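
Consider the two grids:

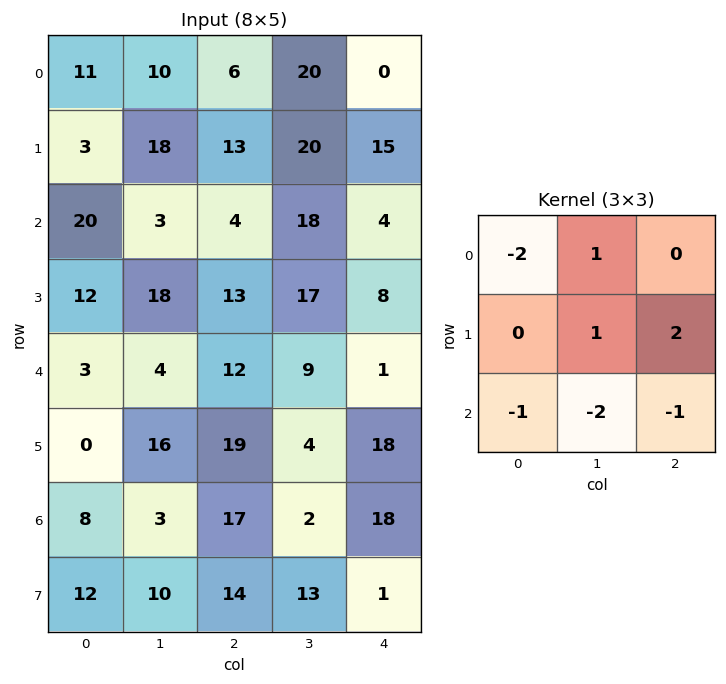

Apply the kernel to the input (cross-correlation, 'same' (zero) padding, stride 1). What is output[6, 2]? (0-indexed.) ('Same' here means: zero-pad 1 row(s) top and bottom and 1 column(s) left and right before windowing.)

-43

The receptive field on the zero-padded input at this output position is [16 19 4 / 3 17 2 / 10 14 13]. Elementwise product with the kernel and sum: 16·-2 + 19·1 + 17·1 + 2·2 + 10·-1 + 14·-2 + 13·-1.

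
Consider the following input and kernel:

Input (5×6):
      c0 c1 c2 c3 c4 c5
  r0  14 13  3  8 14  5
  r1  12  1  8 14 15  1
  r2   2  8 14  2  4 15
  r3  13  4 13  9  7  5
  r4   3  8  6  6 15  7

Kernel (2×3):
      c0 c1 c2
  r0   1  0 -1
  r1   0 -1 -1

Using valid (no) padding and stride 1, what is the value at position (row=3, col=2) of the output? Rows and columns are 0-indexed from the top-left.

-15

The receptive field on the input at this output position is [13 9 7 / 6 6 15]. Elementwise product with the kernel and sum: 13·1 + 7·-1 + 6·-1 + 15·-1.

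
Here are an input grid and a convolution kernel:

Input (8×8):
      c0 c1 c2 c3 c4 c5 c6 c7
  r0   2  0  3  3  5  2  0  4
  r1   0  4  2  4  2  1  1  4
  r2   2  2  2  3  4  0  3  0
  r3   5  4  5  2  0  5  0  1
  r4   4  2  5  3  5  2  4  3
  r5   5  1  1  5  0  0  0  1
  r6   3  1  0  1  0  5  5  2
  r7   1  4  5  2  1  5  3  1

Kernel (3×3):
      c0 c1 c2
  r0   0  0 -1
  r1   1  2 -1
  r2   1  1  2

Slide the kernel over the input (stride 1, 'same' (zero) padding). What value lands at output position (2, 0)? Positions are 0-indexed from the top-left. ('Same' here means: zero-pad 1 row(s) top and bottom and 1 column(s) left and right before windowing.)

11

The receptive field on the zero-padded input at this output position is [0 0 4 / 0 2 2 / 0 5 4]. Elementwise product with the kernel and sum: 4·-1 + 0·1 + 2·2 + 2·-1 + 0·1 + 5·1 + 4·2.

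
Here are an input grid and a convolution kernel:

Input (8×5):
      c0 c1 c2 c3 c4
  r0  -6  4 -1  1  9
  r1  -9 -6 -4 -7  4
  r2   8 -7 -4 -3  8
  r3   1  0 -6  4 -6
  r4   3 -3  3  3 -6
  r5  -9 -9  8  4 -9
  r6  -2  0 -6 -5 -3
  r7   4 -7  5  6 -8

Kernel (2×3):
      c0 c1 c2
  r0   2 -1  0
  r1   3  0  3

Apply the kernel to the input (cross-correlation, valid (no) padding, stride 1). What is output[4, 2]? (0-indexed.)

0

The receptive field on the input at this output position is [3 3 -6 / 8 4 -9]. Elementwise product with the kernel and sum: 3·2 + 3·-1 + 8·3 + -9·3.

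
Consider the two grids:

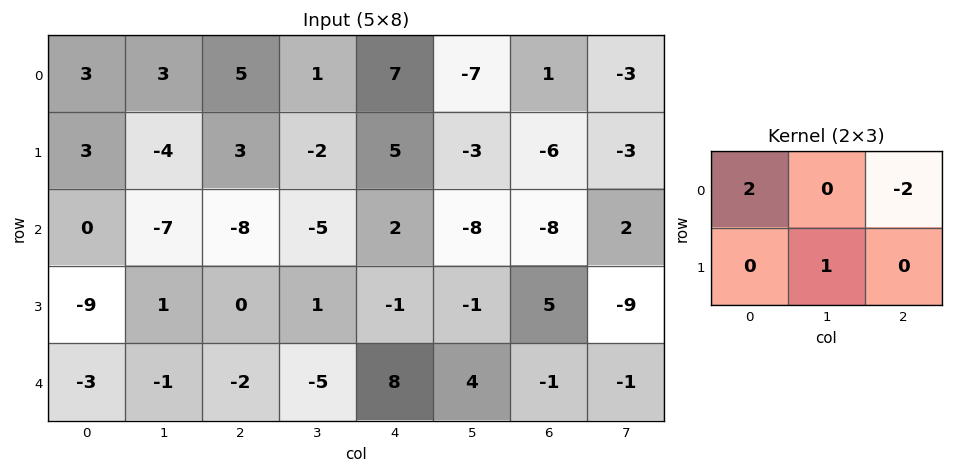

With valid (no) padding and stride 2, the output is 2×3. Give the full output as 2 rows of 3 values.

-8 -6 9
17 -19 19

Output[0,0]: The receptive field on the input at this output position is [3 3 5 / 3 -4 3]. Elementwise product with the kernel and sum: 3·2 + 5·-2 + -4·1.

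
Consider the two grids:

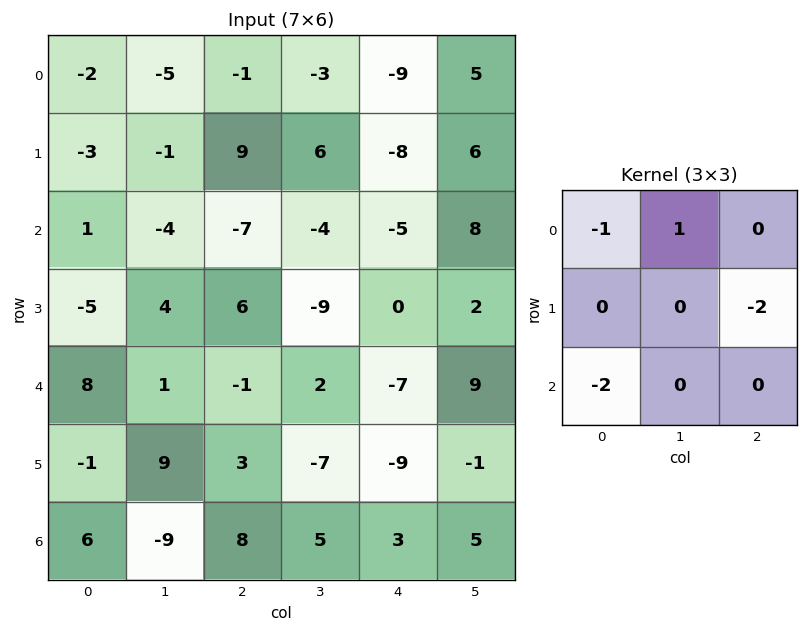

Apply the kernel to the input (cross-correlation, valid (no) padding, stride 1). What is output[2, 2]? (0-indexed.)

The receptive field on the input at this output position is [-7 -4 -5 / 6 -9 0 / -1 2 -7]. Elementwise product with the kernel and sum: -7·-1 + -4·1 + 0·-2 + -1·-2.

5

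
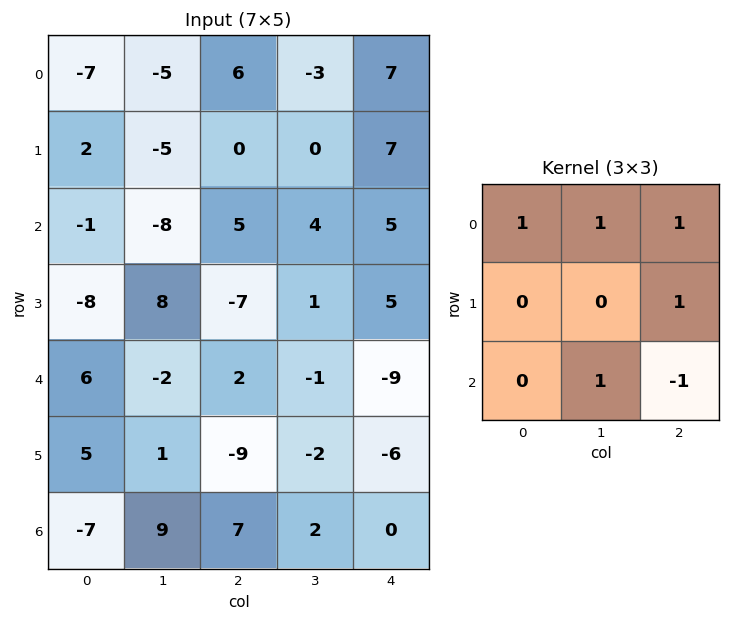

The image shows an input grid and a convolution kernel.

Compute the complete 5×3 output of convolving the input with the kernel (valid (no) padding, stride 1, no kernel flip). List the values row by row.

Output[0,0]: The receptive field on the input at this output position is [-7 -5 6 / 2 -5 0 / -1 -8 5]. Elementwise product with the kernel and sum: -7·1 + -5·1 + 6·1 + 0·1 + -8·1 + 5·-1.

-19 -1 16
17 -9 8
-15 5 27
5 -6 -6
-1 2 -12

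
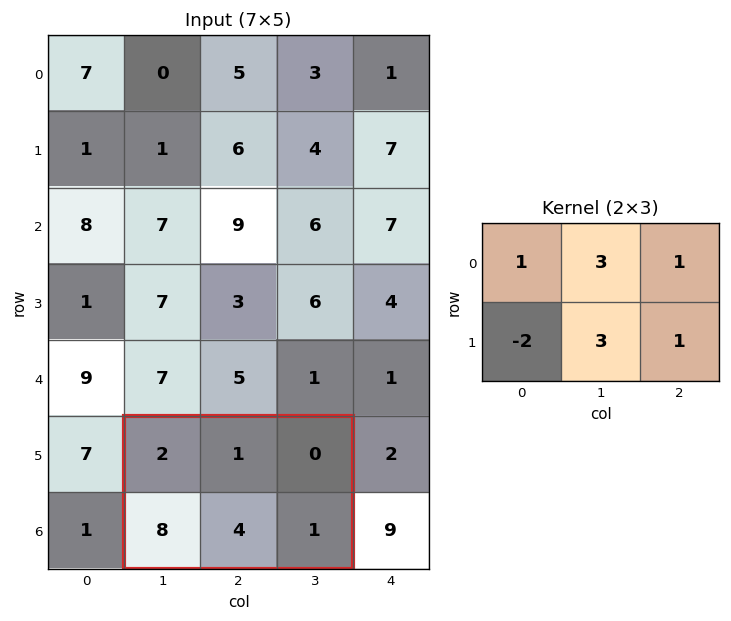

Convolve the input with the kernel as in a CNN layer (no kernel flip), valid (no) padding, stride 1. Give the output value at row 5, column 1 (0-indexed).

The receptive field on the input at this output position is [2 1 0 / 8 4 1]. Elementwise product with the kernel and sum: 2·1 + 1·3 + 0·1 + 8·-2 + 4·3 + 1·1.

2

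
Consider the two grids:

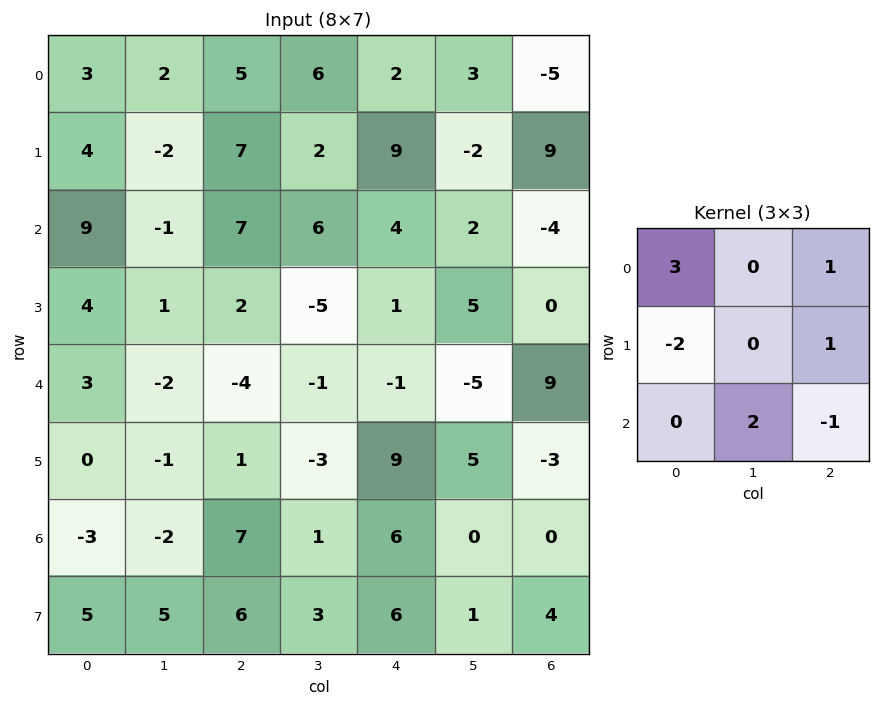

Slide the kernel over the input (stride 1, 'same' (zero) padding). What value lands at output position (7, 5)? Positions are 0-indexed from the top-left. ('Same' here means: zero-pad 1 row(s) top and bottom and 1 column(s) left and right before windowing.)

The receptive field on the zero-padded input at this output position is [6 0 0 / 6 1 4 / 0 0 0]. Elementwise product with the kernel and sum: 6·3 + 0·1 + 6·-2 + 4·1 + 0·2 + 0·-1.

10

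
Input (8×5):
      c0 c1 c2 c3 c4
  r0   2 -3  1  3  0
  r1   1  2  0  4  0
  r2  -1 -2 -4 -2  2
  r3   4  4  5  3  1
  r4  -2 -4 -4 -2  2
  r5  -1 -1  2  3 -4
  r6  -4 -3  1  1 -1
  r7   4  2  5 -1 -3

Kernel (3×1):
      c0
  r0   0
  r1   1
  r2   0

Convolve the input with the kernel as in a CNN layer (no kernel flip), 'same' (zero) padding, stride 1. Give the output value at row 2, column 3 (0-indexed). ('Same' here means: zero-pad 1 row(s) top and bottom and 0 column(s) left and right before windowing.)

The receptive field on the zero-padded input at this output position is [4 / -2 / 3]. Elementwise product with the kernel and sum: -2·1.

-2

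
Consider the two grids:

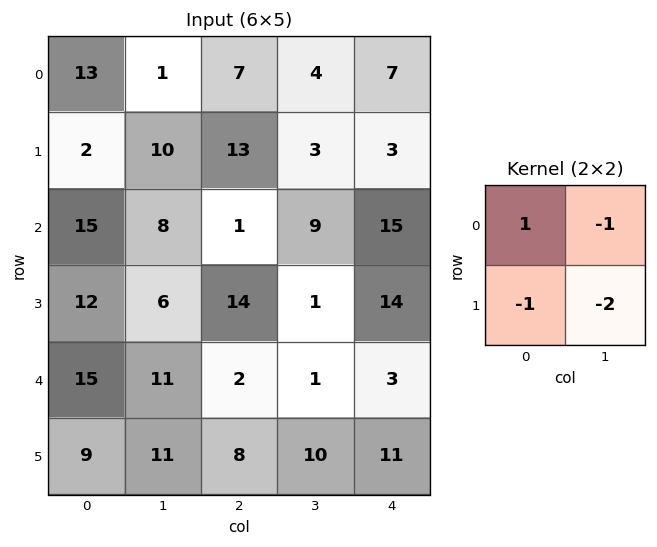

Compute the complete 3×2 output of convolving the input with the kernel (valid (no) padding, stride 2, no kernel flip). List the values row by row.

-10 -16
-17 -24
-27 -27

Output[0,0]: The receptive field on the input at this output position is [13 1 / 2 10]. Elementwise product with the kernel and sum: 13·1 + 1·-1 + 2·-1 + 10·-2.
Output[0,1]: The receptive field on the input at this output position is [7 4 / 13 3]. Elementwise product with the kernel and sum: 7·1 + 4·-1 + 13·-1 + 3·-2.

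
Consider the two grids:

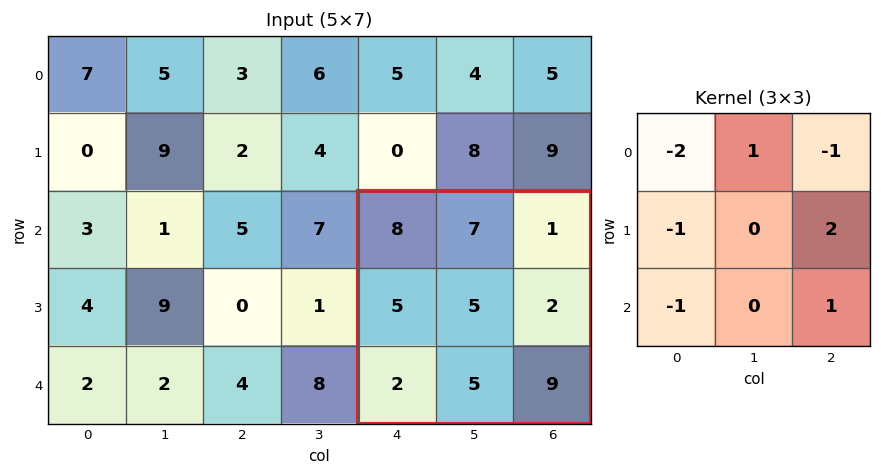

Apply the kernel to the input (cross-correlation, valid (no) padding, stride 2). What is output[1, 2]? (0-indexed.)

The receptive field on the input at this output position is [8 7 1 / 5 5 2 / 2 5 9]. Elementwise product with the kernel and sum: 8·-2 + 7·1 + 1·-1 + 5·-1 + 2·2 + 2·-1 + 9·1.

-4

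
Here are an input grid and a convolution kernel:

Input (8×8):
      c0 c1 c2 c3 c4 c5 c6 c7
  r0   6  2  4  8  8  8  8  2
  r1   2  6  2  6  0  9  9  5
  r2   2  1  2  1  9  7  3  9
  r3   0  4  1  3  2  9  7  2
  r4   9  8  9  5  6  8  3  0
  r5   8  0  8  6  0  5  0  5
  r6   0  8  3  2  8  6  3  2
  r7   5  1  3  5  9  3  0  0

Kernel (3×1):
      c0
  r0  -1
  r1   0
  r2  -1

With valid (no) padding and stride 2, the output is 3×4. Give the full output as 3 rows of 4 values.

Output[0,0]: The receptive field on the input at this output position is [6 / 2 / 2]. Elementwise product with the kernel and sum: 6·-1 + 2·-1.
Output[0,1]: The receptive field on the input at this output position is [4 / 2 / 2]. Elementwise product with the kernel and sum: 4·-1 + 2·-1.

-8 -6 -17 -11
-11 -11 -15 -6
-9 -12 -14 -6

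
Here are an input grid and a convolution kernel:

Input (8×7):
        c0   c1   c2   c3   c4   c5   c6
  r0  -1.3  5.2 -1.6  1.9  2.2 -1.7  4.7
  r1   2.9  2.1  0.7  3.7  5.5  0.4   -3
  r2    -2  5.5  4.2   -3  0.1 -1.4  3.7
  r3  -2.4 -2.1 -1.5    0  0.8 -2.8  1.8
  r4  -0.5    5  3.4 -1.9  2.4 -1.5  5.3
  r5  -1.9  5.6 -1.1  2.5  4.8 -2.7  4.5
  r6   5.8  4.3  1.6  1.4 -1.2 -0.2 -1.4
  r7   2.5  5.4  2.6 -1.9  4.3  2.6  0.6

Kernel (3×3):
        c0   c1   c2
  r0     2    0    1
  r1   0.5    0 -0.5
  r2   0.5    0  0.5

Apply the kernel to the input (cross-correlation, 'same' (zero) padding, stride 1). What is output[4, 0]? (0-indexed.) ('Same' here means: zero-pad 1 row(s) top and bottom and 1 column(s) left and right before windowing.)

-1.8

The receptive field on the zero-padded input at this output position is [0 -2.4 -2.1 / 0 -0.5 5 / 0 -1.9 5.6]. Elementwise product with the kernel and sum: 0·2 + -2.1·1 + 0·0.5 + 5·-0.5 + 0·0.5 + 5.6·0.5.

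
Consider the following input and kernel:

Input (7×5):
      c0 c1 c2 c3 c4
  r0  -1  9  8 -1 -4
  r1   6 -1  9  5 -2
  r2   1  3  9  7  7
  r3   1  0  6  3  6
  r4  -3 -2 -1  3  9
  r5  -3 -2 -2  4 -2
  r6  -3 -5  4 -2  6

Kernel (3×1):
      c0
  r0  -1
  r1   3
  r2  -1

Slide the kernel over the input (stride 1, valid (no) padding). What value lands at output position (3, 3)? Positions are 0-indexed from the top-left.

2

The receptive field on the input at this output position is [3 / 3 / 4]. Elementwise product with the kernel and sum: 3·-1 + 3·3 + 4·-1.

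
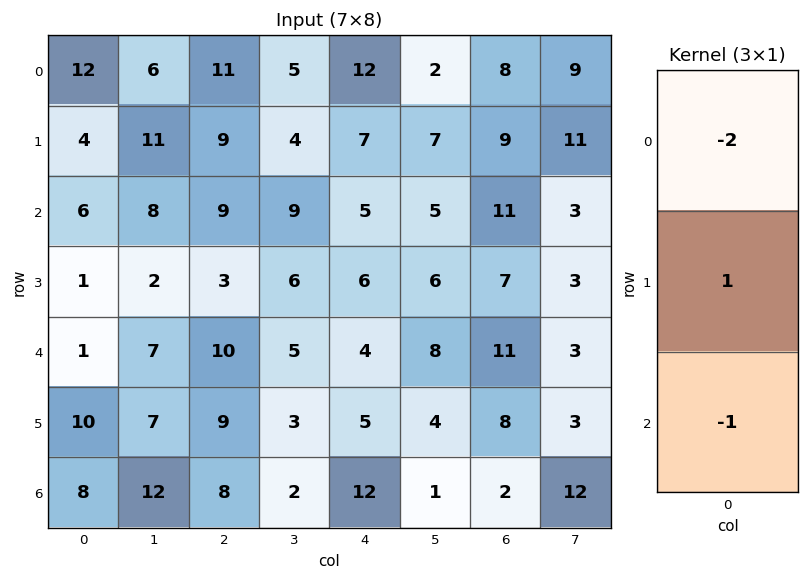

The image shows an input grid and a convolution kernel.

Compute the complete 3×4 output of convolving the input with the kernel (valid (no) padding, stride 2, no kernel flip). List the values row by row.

Output[0,0]: The receptive field on the input at this output position is [12 / 4 / 6]. Elementwise product with the kernel and sum: 12·-2 + 4·1 + 6·-1.

-26 -22 -22 -18
-12 -25 -8 -26
0 -19 -15 -16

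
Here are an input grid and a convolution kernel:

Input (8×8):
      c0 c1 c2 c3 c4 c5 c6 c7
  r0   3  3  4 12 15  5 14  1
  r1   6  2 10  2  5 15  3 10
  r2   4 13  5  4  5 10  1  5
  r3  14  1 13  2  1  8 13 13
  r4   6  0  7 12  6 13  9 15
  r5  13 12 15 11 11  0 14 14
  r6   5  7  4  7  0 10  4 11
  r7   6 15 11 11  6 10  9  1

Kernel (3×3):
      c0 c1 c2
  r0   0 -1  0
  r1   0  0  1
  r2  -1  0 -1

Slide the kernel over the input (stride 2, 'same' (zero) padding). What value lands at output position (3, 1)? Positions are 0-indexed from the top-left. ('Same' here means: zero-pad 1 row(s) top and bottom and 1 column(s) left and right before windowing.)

The receptive field on the zero-padded input at this output position is [12 15 11 / 7 4 7 / 15 11 11]. Elementwise product with the kernel and sum: 15·-1 + 7·1 + 15·-1 + 11·-1.

-34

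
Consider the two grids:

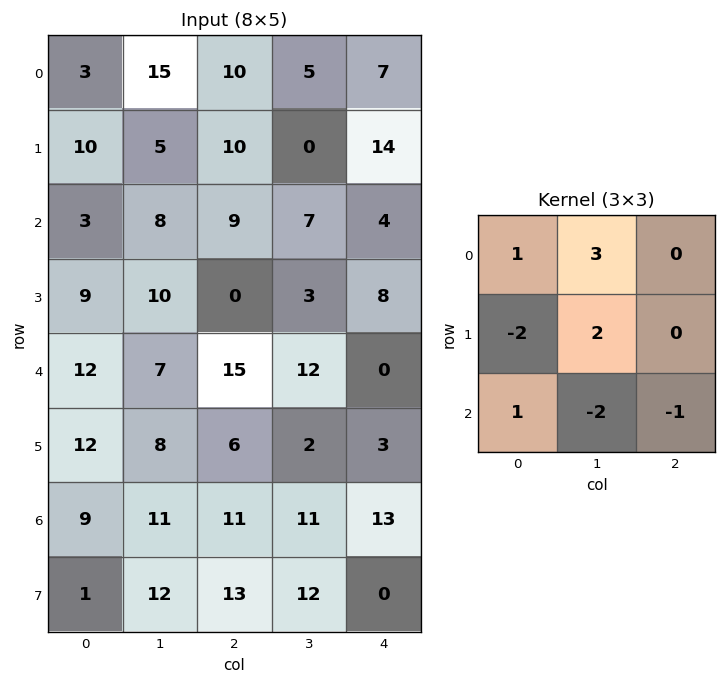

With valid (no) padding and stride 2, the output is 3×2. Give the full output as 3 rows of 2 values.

16 -4
12 27
1 19

Output[0,0]: The receptive field on the input at this output position is [3 15 10 / 10 5 10 / 3 8 9]. Elementwise product with the kernel and sum: 3·1 + 15·3 + 10·-2 + 5·2 + 3·1 + 8·-2 + 9·-1.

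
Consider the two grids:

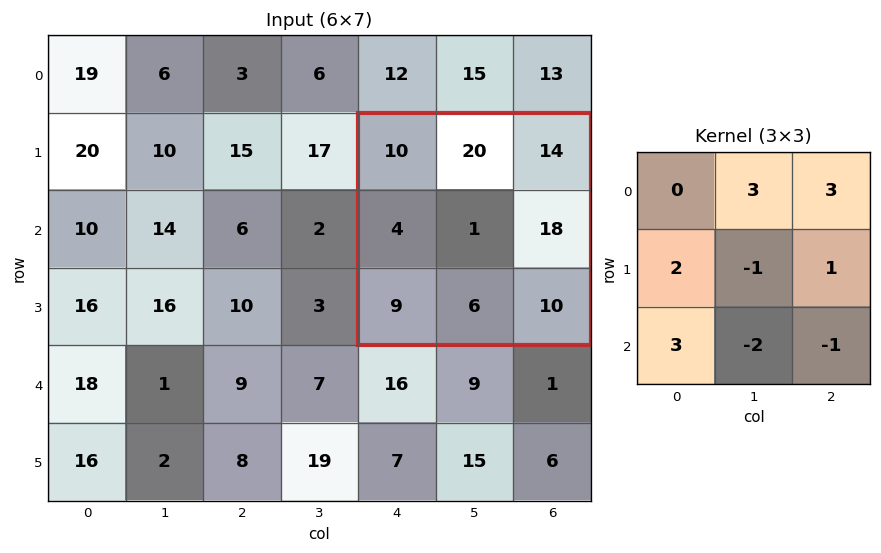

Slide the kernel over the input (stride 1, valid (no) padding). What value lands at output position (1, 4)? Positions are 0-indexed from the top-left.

132

The receptive field on the input at this output position is [10 20 14 / 4 1 18 / 9 6 10]. Elementwise product with the kernel and sum: 20·3 + 14·3 + 4·2 + 1·-1 + 18·1 + 9·3 + 6·-2 + 10·-1.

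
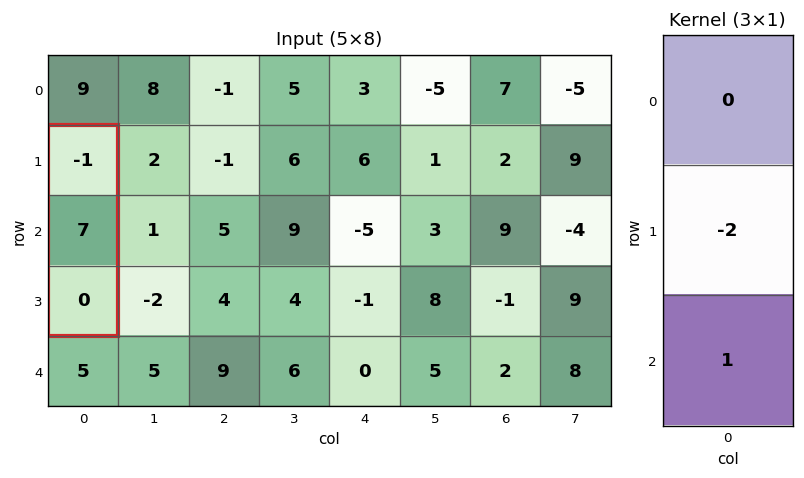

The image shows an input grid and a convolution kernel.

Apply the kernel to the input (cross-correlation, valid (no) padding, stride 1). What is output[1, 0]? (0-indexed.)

-14

The receptive field on the input at this output position is [-1 / 7 / 0]. Elementwise product with the kernel and sum: 7·-2 + 0·1.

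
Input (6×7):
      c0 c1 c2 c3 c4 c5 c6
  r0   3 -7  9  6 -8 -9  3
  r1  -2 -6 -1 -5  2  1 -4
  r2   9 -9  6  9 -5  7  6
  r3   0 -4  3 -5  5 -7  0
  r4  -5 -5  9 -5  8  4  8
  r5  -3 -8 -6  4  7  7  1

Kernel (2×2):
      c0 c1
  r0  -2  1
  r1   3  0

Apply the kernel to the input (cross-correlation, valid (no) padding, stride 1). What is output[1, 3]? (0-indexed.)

39

The receptive field on the input at this output position is [-5 2 / 9 -5]. Elementwise product with the kernel and sum: -5·-2 + 2·1 + 9·3.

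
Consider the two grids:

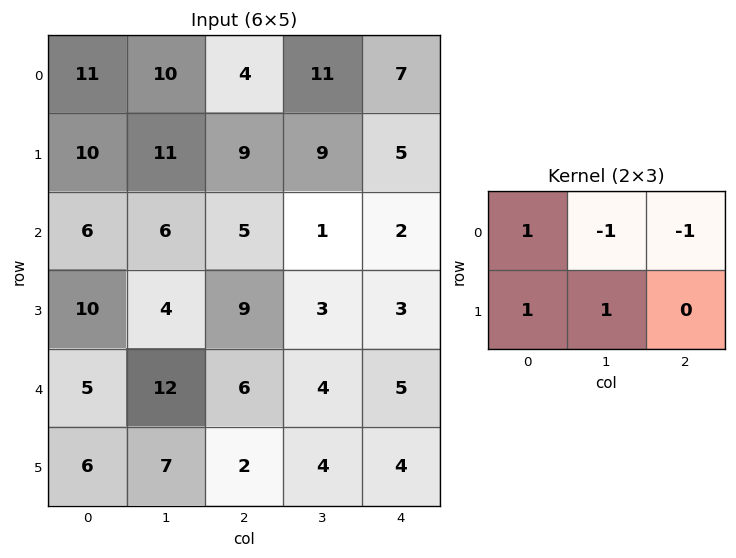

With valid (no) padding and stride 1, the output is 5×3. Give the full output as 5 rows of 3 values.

Output[0,0]: The receptive field on the input at this output position is [11 10 4 / 10 11 9]. Elementwise product with the kernel and sum: 11·1 + 10·-1 + 4·-1 + 10·1 + 11·1.
Output[0,1]: The receptive field on the input at this output position is [10 4 11 / 11 9 9]. Elementwise product with the kernel and sum: 10·1 + 4·-1 + 11·-1 + 11·1 + 9·1.

18 15 4
2 4 1
9 13 14
14 10 13
0 11 3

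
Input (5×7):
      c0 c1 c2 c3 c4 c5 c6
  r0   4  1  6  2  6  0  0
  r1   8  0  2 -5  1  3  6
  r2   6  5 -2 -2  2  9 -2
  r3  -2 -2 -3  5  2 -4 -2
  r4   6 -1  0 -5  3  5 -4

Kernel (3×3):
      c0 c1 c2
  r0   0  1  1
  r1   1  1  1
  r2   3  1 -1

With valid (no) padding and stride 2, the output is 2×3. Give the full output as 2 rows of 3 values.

42 -4 27
13 -4 21

Output[0,0]: The receptive field on the input at this output position is [4 1 6 / 8 0 2 / 6 5 -2]. Elementwise product with the kernel and sum: 1·1 + 6·1 + 8·1 + 0·1 + 2·1 + 6·3 + 5·1 + -2·-1.
Output[0,1]: The receptive field on the input at this output position is [6 2 6 / 2 -5 1 / -2 -2 2]. Elementwise product with the kernel and sum: 2·1 + 6·1 + 2·1 + -5·1 + 1·1 + -2·3 + -2·1 + 2·-1.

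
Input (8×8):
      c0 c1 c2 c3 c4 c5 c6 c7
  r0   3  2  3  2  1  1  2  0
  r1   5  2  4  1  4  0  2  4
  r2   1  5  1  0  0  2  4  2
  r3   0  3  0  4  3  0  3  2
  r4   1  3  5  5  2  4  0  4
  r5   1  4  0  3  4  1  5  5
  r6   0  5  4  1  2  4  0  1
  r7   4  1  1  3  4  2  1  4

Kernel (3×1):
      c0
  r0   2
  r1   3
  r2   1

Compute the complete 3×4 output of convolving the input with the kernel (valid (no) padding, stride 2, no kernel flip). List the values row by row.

22 19 14 14
3 7 11 17
5 14 18 15

Output[0,0]: The receptive field on the input at this output position is [3 / 5 / 1]. Elementwise product with the kernel and sum: 3·2 + 5·3 + 1·1.
Output[0,1]: The receptive field on the input at this output position is [3 / 4 / 1]. Elementwise product with the kernel and sum: 3·2 + 4·3 + 1·1.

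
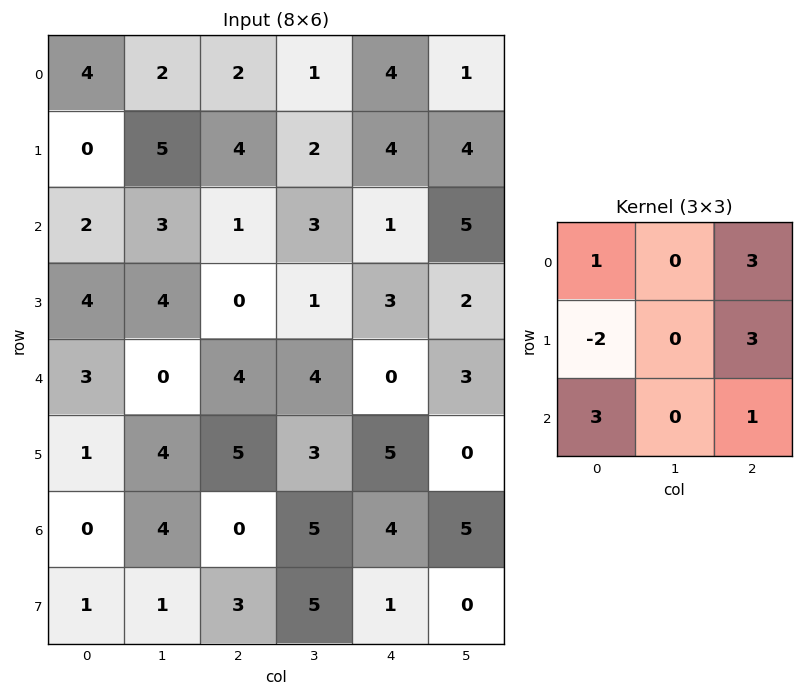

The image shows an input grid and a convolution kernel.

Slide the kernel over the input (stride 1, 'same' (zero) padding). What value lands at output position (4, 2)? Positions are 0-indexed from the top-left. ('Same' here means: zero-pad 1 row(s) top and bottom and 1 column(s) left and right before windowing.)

The receptive field on the zero-padded input at this output position is [4 0 1 / 0 4 4 / 4 5 3]. Elementwise product with the kernel and sum: 4·1 + 1·3 + 0·-2 + 4·3 + 4·3 + 3·1.

34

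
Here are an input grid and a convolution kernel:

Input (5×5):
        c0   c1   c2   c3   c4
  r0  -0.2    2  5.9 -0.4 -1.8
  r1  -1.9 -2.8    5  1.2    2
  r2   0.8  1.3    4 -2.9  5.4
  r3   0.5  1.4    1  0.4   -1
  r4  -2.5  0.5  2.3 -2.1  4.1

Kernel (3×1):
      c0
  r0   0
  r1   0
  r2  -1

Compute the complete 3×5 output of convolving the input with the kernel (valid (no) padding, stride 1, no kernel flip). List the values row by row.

-0.8 -1.3 -4 2.9 -5.4
-0.5 -1.4 -1 -0.4 1
2.5 -0.5 -2.3 2.1 -4.1

Output[0,0]: The receptive field on the input at this output position is [-0.2 / -1.9 / 0.8]. Elementwise product with the kernel and sum: 0.8·-1.
Output[0,1]: The receptive field on the input at this output position is [2 / -2.8 / 1.3]. Elementwise product with the kernel and sum: 1.3·-1.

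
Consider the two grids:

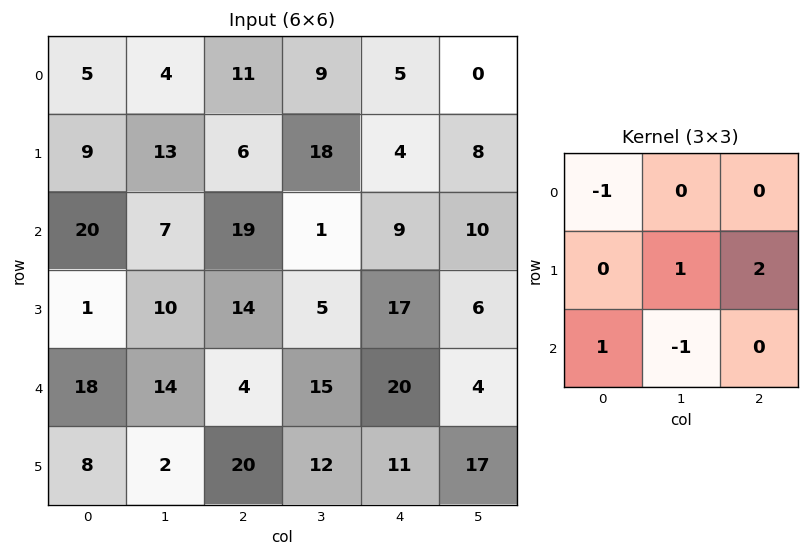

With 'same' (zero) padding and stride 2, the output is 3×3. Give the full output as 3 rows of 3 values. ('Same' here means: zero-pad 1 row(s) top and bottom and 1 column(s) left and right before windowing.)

4 36 19
33 4 -1
38 6 24

Output[0,0]: The receptive field on the zero-padded input at this output position is [0 0 0 / 0 5 4 / 0 9 13]. Elementwise product with the kernel and sum: 0·-1 + 5·1 + 4·2 + 0·1 + 9·-1.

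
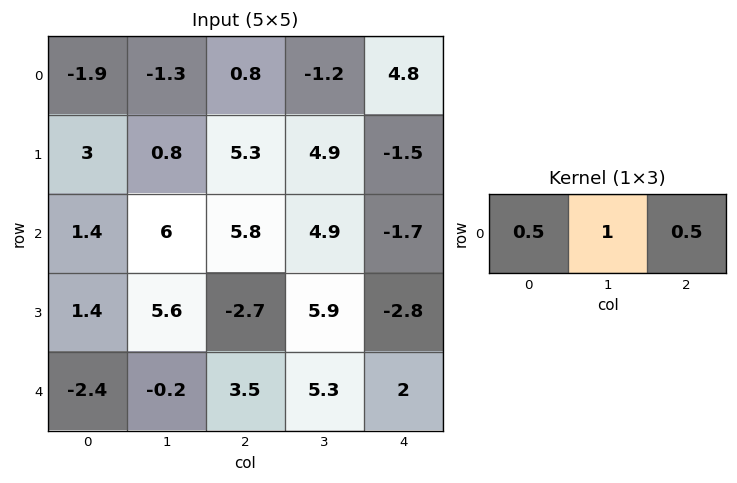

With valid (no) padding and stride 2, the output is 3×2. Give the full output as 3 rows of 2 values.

Output[0,0]: The receptive field on the input at this output position is [-1.9 -1.3 0.8]. Elementwise product with the kernel and sum: -1.9·0.5 + -1.3·1 + 0.8·0.5.

-1.85 1.6
9.6 6.95
0.35 8.05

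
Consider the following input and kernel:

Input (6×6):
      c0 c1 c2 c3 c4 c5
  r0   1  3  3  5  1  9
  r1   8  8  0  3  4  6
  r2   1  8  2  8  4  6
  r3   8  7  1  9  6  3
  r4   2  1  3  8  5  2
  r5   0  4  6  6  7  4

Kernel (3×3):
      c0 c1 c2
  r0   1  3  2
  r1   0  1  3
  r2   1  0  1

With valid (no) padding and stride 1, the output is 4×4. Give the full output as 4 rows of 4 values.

Output[0,0]: The receptive field on the input at this output position is [1 3 3 / 8 8 0 / 1 8 2]. Elementwise product with the kernel and sum: 1·1 + 3·3 + 3·2 + 8·1 + 0·3 + 1·1 + 2·1.

27 47 41 62
55 56 44 61
44 67 69 57
47 65 76 54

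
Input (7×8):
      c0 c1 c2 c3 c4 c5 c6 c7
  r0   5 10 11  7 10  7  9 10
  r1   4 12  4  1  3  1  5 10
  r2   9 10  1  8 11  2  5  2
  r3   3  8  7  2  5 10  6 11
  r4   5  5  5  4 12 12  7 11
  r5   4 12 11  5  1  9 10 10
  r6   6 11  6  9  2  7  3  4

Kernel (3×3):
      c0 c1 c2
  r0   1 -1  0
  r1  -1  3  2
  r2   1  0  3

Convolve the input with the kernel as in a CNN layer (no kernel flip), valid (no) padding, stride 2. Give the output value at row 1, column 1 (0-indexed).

The receptive field on the input at this output position is [1 8 11 / 7 2 5 / 5 4 12]. Elementwise product with the kernel and sum: 1·1 + 8·-1 + 7·-1 + 2·3 + 5·2 + 5·1 + 12·3.

43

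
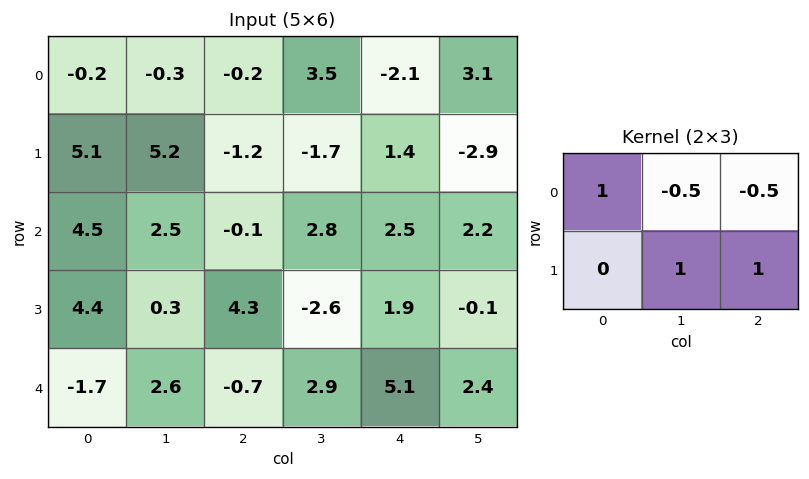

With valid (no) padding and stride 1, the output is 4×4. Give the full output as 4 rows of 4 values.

4.05 -4.85 -1.2 1.5
5.5 9.35 4.25 3.75
7.9 2.85 -3.45 2.25
4 1.65 12.65 4

Output[0,0]: The receptive field on the input at this output position is [-0.2 -0.3 -0.2 / 5.1 5.2 -1.2]. Elementwise product with the kernel and sum: -0.2·1 + -0.3·-0.5 + -0.2·-0.5 + 5.2·1 + -1.2·1.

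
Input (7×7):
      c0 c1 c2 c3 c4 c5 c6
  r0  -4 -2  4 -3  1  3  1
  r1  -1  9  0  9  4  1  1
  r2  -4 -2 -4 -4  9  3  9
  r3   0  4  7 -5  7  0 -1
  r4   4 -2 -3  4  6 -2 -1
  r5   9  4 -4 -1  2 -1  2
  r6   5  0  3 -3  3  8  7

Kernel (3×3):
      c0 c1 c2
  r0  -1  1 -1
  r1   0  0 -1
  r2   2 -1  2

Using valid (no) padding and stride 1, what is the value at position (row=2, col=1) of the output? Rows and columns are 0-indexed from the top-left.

14

The receptive field on the input at this output position is [-2 -4 -4 / 4 7 -5 / -2 -3 4]. Elementwise product with the kernel and sum: -2·-1 + -4·1 + -4·-1 + -5·-1 + -2·2 + -3·-1 + 4·2.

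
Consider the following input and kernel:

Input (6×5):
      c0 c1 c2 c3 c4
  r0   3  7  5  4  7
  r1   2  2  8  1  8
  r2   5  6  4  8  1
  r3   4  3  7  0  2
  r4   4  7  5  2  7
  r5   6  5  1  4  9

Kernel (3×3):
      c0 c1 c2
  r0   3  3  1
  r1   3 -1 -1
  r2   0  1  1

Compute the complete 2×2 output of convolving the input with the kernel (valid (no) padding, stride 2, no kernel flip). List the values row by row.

Output[0,0]: The receptive field on the input at this output position is [3 7 5 / 2 2 8 / 5 6 4]. Elementwise product with the kernel and sum: 3·3 + 7·3 + 5·1 + 2·3 + 2·-1 + 8·-1 + 6·1 + 4·1.
Output[0,1]: The receptive field on the input at this output position is [5 4 7 / 8 1 8 / 4 8 1]. Elementwise product with the kernel and sum: 5·3 + 4·3 + 7·1 + 8·3 + 1·-1 + 8·-1 + 8·1 + 1·1.

41 58
51 65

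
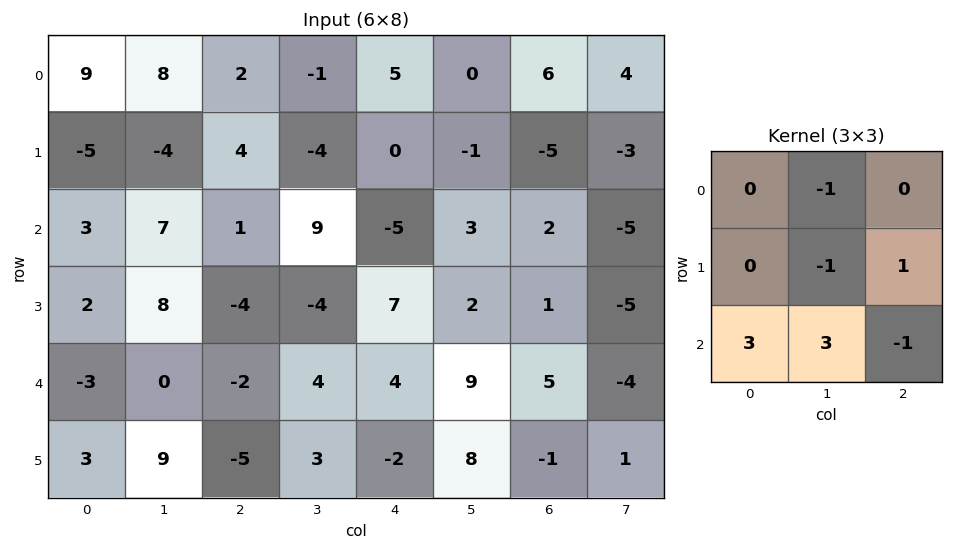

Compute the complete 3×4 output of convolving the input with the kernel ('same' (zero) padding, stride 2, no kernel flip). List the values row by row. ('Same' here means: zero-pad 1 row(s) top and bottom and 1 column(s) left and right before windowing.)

-12 1 -16 -17
7 20 15 12
1 19 -7 10

Output[0,0]: The receptive field on the zero-padded input at this output position is [0 0 0 / 0 9 8 / 0 -5 -4]. Elementwise product with the kernel and sum: 0·-1 + 9·-1 + 8·1 + 0·3 + -5·3 + -4·-1.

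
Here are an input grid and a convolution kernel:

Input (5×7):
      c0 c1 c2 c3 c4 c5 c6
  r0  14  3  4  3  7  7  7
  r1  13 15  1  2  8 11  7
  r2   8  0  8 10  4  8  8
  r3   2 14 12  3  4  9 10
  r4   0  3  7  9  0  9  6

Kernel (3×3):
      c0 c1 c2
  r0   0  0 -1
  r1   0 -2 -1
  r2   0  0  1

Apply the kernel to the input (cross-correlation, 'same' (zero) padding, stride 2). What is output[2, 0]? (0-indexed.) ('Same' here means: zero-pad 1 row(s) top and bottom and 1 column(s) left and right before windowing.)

The receptive field on the zero-padded input at this output position is [0 2 14 / 0 0 3 / 0 0 0]. Elementwise product with the kernel and sum: 14·-1 + 0·-2 + 3·-1 + 0·1.

-17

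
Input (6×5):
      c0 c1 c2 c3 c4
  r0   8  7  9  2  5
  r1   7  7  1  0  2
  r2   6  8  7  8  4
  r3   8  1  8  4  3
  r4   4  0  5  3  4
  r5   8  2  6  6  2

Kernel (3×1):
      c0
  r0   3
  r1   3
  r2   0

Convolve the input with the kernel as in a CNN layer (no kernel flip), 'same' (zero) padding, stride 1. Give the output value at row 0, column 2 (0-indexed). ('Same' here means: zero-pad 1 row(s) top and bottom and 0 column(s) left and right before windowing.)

27

The receptive field on the zero-padded input at this output position is [0 / 9 / 1]. Elementwise product with the kernel and sum: 0·3 + 9·3.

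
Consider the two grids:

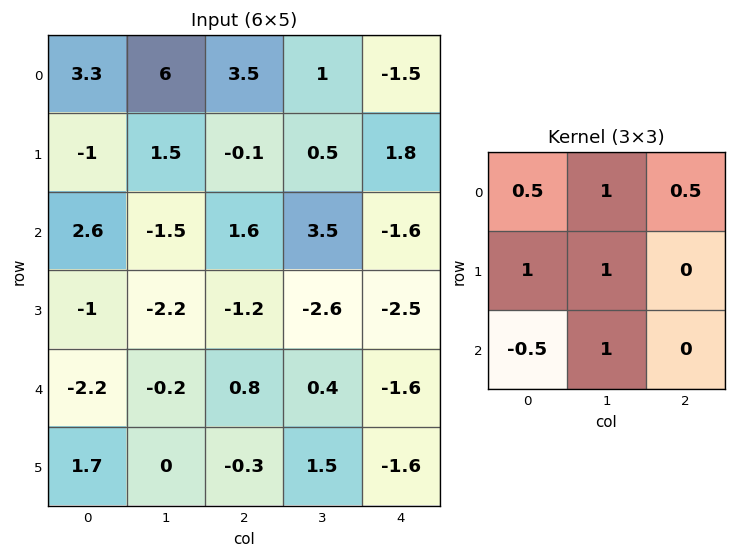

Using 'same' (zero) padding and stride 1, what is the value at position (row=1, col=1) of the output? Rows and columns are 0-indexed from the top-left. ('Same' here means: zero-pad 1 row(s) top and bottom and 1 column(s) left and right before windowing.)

7.1

The receptive field on the zero-padded input at this output position is [3.3 6 3.5 / -1 1.5 -0.1 / 2.6 -1.5 1.6]. Elementwise product with the kernel and sum: 3.3·0.5 + 6·1 + 3.5·0.5 + -1·1 + 1.5·1 + 2.6·-0.5 + -1.5·1.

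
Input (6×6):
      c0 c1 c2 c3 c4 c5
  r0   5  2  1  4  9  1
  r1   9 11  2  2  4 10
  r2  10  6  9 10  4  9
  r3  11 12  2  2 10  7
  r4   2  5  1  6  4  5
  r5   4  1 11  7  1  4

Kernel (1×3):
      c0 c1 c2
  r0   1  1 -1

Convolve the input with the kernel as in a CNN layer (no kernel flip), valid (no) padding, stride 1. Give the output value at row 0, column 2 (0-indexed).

The receptive field on the input at this output position is [1 4 9]. Elementwise product with the kernel and sum: 1·1 + 4·1 + 9·-1.

-4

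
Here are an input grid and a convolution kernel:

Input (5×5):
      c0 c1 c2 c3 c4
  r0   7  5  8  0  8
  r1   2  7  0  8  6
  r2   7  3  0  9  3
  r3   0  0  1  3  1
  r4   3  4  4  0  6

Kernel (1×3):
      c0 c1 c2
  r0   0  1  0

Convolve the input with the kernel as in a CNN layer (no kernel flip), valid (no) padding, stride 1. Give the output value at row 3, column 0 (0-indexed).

The receptive field on the input at this output position is [0 0 1]. Elementwise product with the kernel and sum: 0·1.

0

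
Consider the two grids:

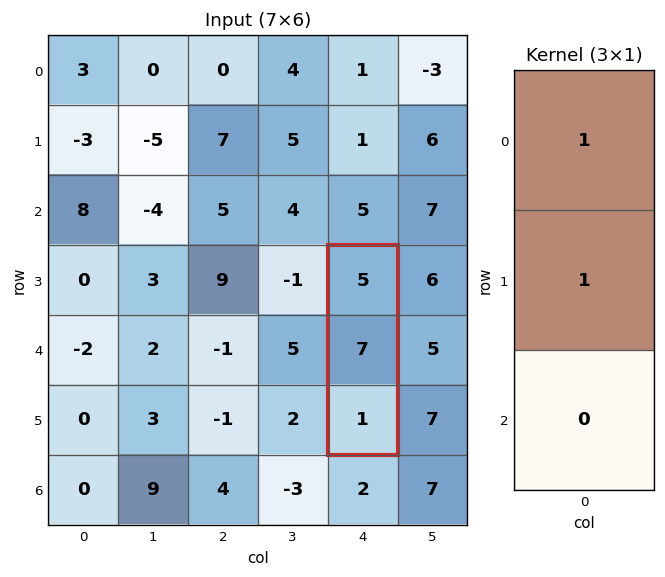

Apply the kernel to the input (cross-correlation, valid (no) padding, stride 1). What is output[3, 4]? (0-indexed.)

12

The receptive field on the input at this output position is [5 / 7 / 1]. Elementwise product with the kernel and sum: 5·1 + 7·1.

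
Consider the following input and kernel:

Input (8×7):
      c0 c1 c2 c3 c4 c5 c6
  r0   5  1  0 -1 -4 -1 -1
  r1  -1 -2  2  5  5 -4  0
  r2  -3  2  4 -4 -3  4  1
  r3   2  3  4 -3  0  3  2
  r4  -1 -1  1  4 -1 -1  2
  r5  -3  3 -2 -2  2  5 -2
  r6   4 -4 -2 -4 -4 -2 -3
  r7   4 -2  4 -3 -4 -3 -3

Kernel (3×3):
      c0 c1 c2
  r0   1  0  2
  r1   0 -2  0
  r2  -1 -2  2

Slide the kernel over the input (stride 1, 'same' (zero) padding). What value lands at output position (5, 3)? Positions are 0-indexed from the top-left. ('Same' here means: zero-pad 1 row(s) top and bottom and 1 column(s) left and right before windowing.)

5

The receptive field on the zero-padded input at this output position is [1 4 -1 / -2 -2 2 / -2 -4 -4]. Elementwise product with the kernel and sum: 1·1 + -1·2 + -2·-2 + -2·-1 + -4·-2 + -4·2.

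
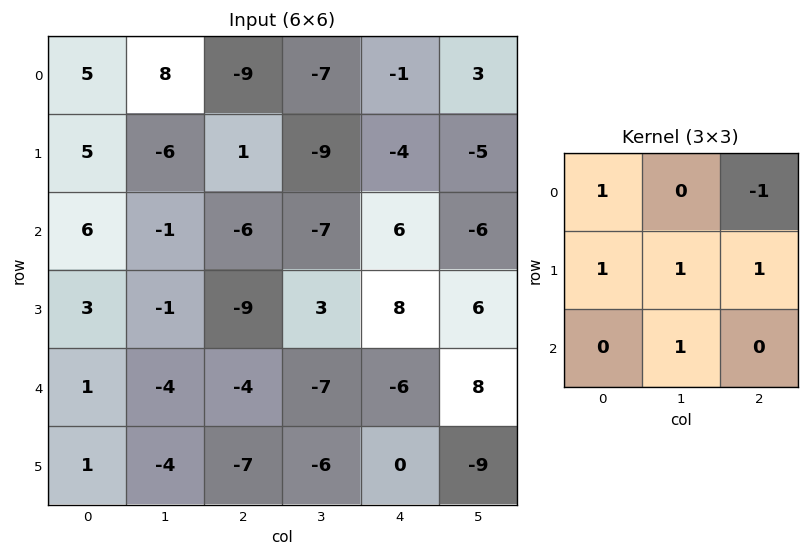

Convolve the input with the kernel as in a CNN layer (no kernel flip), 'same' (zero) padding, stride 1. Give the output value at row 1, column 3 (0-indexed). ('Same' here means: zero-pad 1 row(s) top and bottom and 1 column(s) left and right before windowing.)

-27

The receptive field on the zero-padded input at this output position is [-9 -7 -1 / 1 -9 -4 / -6 -7 6]. Elementwise product with the kernel and sum: -9·1 + -1·-1 + 1·1 + -9·1 + -4·1 + -7·1.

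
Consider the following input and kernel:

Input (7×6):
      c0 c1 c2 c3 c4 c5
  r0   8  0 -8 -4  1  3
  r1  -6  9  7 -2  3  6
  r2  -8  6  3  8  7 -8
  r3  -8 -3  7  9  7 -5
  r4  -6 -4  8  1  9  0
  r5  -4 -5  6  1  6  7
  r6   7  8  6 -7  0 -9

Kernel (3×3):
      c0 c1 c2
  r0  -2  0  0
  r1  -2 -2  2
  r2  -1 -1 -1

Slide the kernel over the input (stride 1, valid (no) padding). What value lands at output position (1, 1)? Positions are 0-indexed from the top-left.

-33

The receptive field on the input at this output position is [9 7 -2 / 6 3 8 / -3 7 9]. Elementwise product with the kernel and sum: 9·-2 + 6·-2 + 3·-2 + 8·2 + -3·-1 + 7·-1 + 9·-1.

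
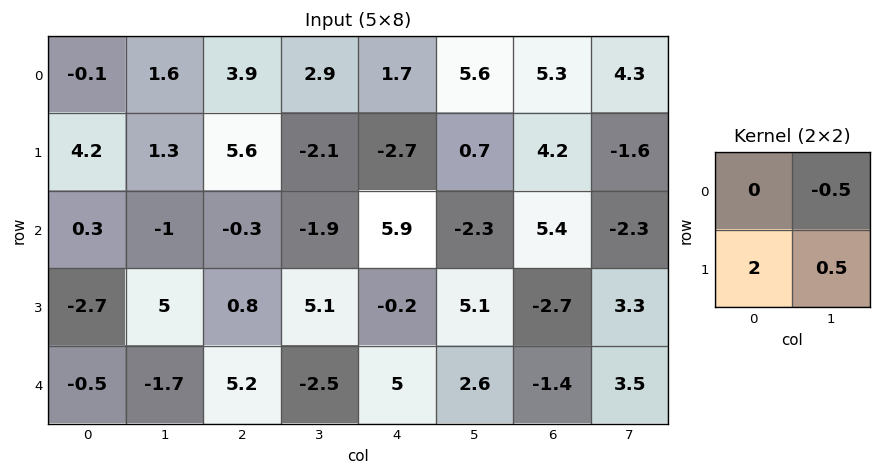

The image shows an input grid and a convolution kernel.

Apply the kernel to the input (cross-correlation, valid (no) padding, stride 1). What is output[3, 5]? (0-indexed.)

5.85

The receptive field on the input at this output position is [5.1 -2.7 / 2.6 -1.4]. Elementwise product with the kernel and sum: -2.7·-0.5 + 2.6·2 + -1.4·0.5.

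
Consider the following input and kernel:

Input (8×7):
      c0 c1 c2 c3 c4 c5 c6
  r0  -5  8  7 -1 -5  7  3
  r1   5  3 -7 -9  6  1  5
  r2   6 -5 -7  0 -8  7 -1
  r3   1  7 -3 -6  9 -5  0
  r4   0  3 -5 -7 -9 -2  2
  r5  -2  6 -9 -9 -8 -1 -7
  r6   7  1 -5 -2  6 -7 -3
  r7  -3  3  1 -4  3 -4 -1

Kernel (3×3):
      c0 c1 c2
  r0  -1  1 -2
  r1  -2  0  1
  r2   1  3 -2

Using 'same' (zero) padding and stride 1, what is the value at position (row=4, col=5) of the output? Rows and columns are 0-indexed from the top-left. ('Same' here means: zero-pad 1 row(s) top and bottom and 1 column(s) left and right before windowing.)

The receptive field on the zero-padded input at this output position is [9 -5 0 / -9 -2 2 / -8 -1 -7]. Elementwise product with the kernel and sum: 9·-1 + -5·1 + 0·-2 + -9·-2 + 2·1 + -8·1 + -1·3 + -7·-2.

9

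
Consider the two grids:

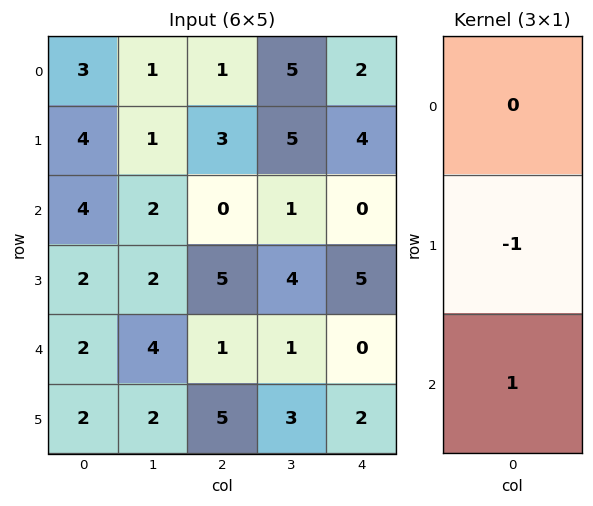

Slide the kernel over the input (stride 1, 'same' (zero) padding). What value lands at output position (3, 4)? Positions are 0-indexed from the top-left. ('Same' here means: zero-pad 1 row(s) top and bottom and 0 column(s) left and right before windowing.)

-5

The receptive field on the zero-padded input at this output position is [0 / 5 / 0]. Elementwise product with the kernel and sum: 5·-1 + 0·1.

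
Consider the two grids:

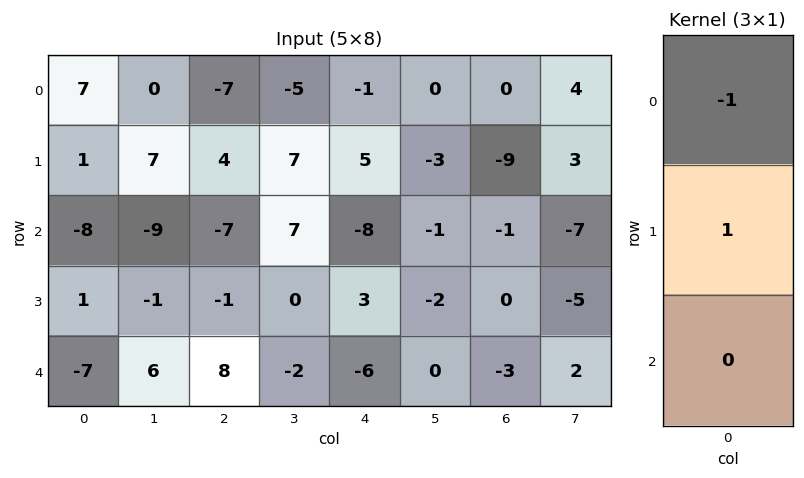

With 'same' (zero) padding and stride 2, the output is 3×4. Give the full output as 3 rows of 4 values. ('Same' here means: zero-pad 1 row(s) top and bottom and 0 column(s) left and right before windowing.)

7 -7 -1 0
-9 -11 -13 8
-8 9 -9 -3

Output[0,0]: The receptive field on the zero-padded input at this output position is [0 / 7 / 1]. Elementwise product with the kernel and sum: 0·-1 + 7·1.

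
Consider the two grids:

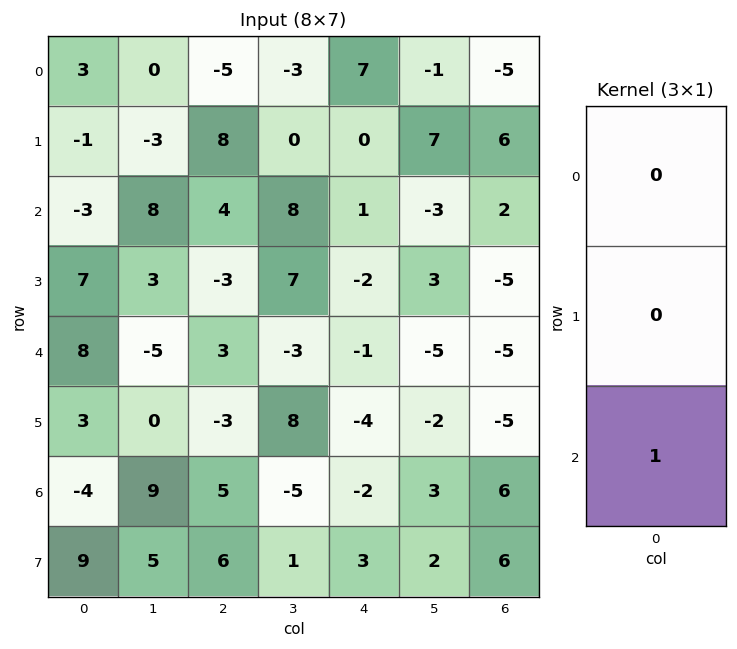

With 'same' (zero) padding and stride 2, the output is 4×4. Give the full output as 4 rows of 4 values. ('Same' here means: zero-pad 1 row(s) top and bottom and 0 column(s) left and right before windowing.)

-1 8 0 6
7 -3 -2 -5
3 -3 -4 -5
9 6 3 6

Output[0,0]: The receptive field on the zero-padded input at this output position is [0 / 3 / -1]. Elementwise product with the kernel and sum: -1·1.
Output[0,1]: The receptive field on the zero-padded input at this output position is [0 / -5 / 8]. Elementwise product with the kernel and sum: 8·1.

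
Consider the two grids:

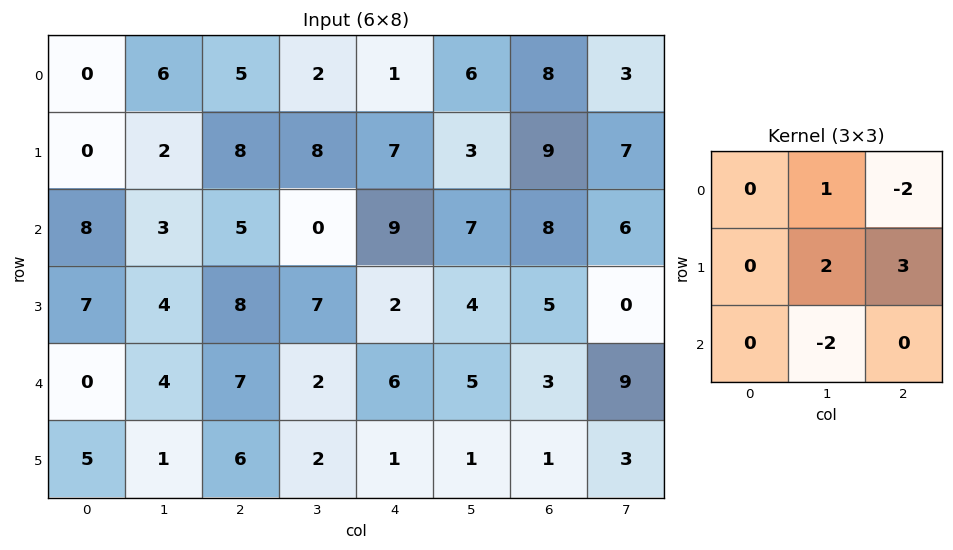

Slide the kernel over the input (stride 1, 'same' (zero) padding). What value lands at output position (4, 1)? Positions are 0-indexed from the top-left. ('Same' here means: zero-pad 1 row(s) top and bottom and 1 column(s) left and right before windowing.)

The receptive field on the zero-padded input at this output position is [7 4 8 / 0 4 7 / 5 1 6]. Elementwise product with the kernel and sum: 4·1 + 8·-2 + 4·2 + 7·3 + 1·-2.

15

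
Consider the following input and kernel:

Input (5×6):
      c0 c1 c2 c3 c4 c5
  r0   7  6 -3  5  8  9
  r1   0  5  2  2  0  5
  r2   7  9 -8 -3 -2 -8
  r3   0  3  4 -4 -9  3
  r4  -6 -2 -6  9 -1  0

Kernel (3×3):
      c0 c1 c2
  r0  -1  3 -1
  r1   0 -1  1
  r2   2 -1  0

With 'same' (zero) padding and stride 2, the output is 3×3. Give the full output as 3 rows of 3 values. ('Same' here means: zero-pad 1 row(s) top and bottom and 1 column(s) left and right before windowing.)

-1 16 5
-3 6 -12
1 28 -25

Output[0,0]: The receptive field on the zero-padded input at this output position is [0 0 0 / 0 7 6 / 0 0 5]. Elementwise product with the kernel and sum: 0·-1 + 0·3 + 0·-1 + 7·-1 + 6·1 + 0·2 + 0·-1.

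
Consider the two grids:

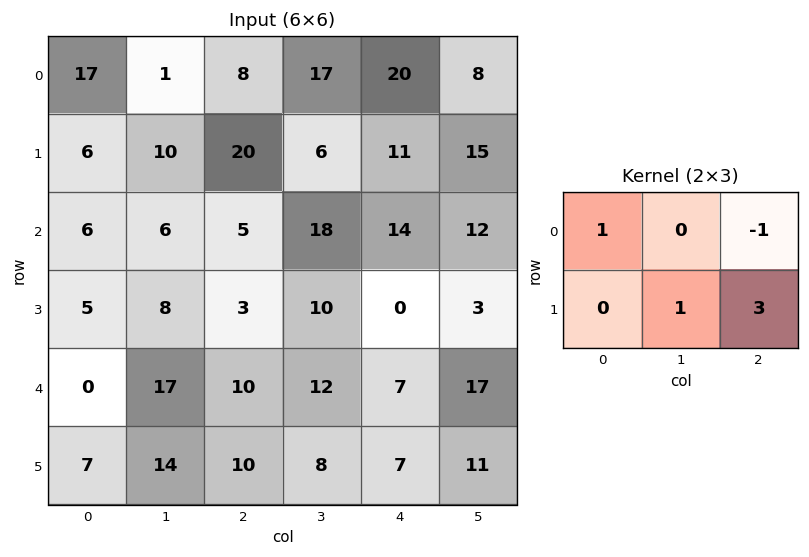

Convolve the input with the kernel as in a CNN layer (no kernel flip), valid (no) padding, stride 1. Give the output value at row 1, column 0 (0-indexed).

7

The receptive field on the input at this output position is [6 10 20 / 6 6 5]. Elementwise product with the kernel and sum: 6·1 + 20·-1 + 6·1 + 5·3.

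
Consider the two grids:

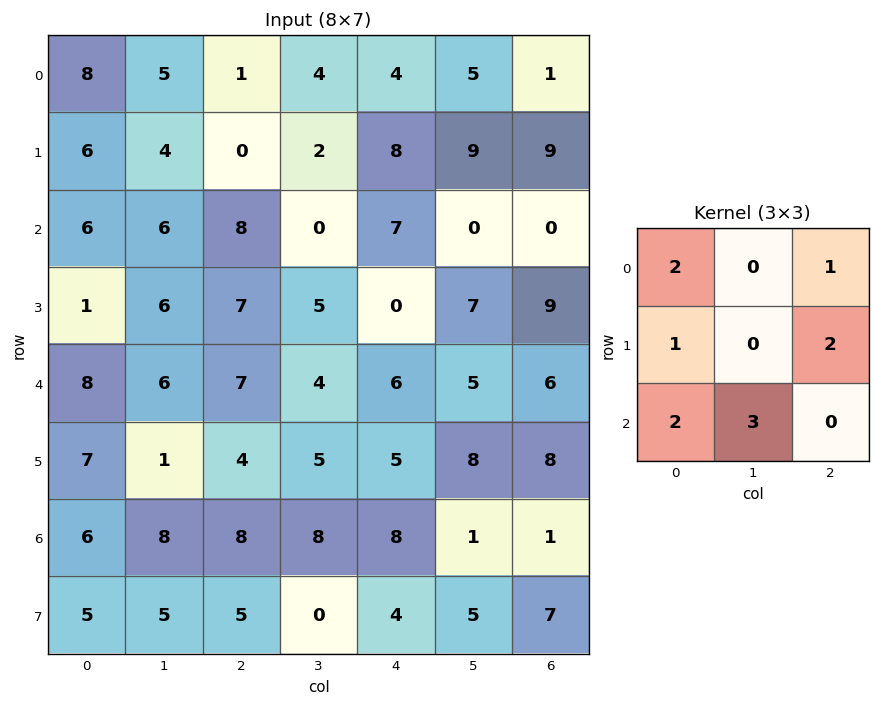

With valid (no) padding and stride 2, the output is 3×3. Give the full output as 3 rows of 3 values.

53 38 49
69 56 59
74 74 58

Output[0,0]: The receptive field on the input at this output position is [8 5 1 / 6 4 0 / 6 6 8]. Elementwise product with the kernel and sum: 8·2 + 1·1 + 6·1 + 0·2 + 6·2 + 6·3.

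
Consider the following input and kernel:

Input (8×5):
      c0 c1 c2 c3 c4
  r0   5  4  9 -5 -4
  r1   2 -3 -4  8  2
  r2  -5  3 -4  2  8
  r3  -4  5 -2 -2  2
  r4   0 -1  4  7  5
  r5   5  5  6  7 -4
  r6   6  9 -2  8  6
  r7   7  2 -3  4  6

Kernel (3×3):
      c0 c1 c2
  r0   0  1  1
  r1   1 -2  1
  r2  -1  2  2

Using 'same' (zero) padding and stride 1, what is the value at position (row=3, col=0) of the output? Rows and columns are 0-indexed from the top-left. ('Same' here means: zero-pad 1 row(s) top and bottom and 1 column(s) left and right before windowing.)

9

The receptive field on the zero-padded input at this output position is [0 -5 3 / 0 -4 5 / 0 0 -1]. Elementwise product with the kernel and sum: -5·1 + 3·1 + 0·1 + -4·-2 + 5·1 + 0·-1 + 0·2 + -1·2.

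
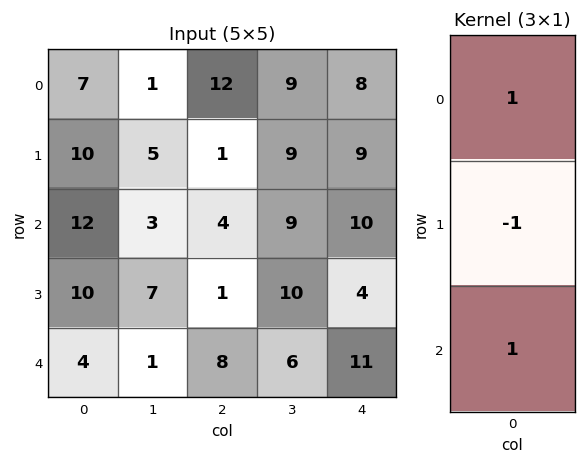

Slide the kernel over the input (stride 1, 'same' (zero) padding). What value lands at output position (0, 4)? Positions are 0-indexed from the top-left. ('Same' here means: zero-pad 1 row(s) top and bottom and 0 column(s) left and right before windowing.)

The receptive field on the zero-padded input at this output position is [0 / 8 / 9]. Elementwise product with the kernel and sum: 0·1 + 8·-1 + 9·1.

1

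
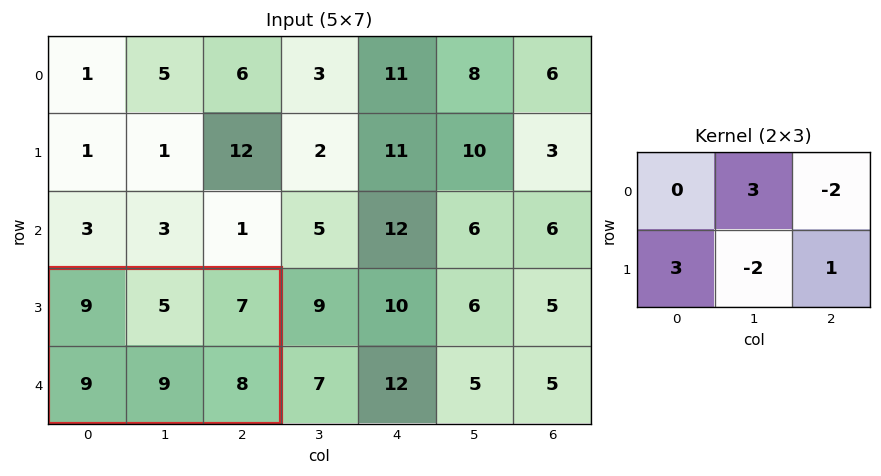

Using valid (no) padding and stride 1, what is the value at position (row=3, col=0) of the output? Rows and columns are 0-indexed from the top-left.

The receptive field on the input at this output position is [9 5 7 / 9 9 8]. Elementwise product with the kernel and sum: 5·3 + 7·-2 + 9·3 + 9·-2 + 8·1.

18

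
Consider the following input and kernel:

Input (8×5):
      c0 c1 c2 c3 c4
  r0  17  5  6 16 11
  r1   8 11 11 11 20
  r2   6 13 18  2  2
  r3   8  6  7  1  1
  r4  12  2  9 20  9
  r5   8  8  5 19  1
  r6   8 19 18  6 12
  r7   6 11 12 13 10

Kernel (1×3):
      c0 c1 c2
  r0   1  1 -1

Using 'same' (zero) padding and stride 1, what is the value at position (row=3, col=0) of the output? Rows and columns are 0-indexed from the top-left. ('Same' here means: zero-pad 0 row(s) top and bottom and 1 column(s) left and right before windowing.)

The receptive field on the zero-padded input at this output position is [0 8 6]. Elementwise product with the kernel and sum: 0·1 + 8·1 + 6·-1.

2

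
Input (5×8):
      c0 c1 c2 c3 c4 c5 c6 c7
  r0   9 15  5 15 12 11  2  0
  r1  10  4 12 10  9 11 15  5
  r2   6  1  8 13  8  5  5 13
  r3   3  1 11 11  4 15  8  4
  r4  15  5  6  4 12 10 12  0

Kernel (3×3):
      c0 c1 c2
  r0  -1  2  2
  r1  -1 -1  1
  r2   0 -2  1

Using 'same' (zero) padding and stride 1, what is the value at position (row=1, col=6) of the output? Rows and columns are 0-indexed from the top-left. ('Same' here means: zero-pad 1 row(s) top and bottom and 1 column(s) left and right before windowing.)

-25

The receptive field on the zero-padded input at this output position is [11 2 0 / 11 15 5 / 5 5 13]. Elementwise product with the kernel and sum: 11·-1 + 2·2 + 0·2 + 11·-1 + 15·-1 + 5·1 + 5·-2 + 13·1.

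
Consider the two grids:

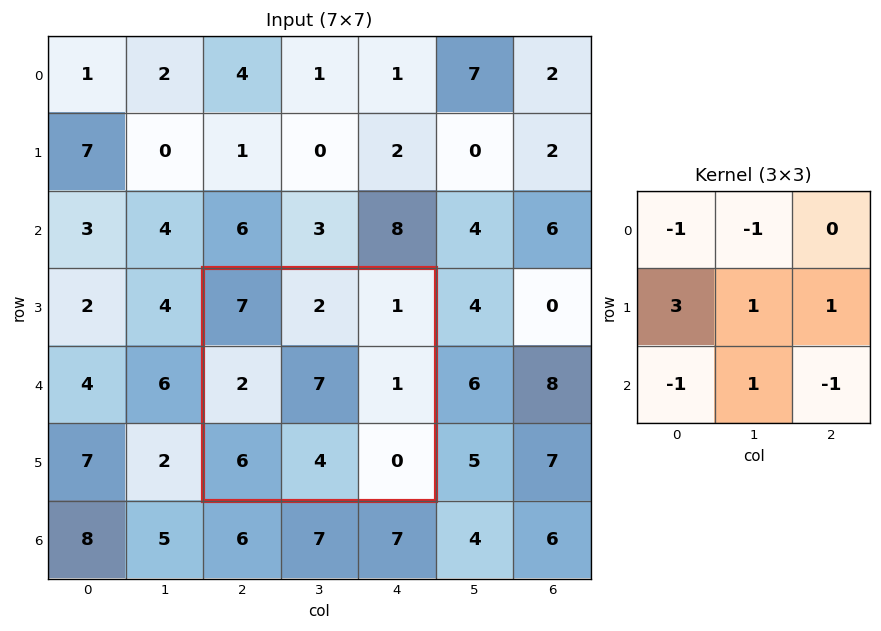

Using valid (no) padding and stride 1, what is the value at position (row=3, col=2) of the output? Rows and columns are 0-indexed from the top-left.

The receptive field on the input at this output position is [7 2 1 / 2 7 1 / 6 4 0]. Elementwise product with the kernel and sum: 7·-1 + 2·-1 + 2·3 + 7·1 + 1·1 + 6·-1 + 4·1 + 0·-1.

3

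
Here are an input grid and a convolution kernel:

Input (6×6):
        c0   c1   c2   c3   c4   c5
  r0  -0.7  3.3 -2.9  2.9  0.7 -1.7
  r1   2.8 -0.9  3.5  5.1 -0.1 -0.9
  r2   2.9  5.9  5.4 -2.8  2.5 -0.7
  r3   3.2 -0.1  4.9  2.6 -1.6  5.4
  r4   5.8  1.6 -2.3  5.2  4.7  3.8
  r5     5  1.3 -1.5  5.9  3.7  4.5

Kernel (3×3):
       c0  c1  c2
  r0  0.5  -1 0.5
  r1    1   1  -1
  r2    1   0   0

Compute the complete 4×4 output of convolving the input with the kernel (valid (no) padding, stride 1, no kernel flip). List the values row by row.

Output[0,0]: The receptive field on the input at this output position is [-0.7 3.3 -2.9 / 2.8 -0.9 3.5 / 2.9 5.9 5.4]. Elementwise product with the kernel and sum: -0.7·0.5 + 3.3·-1 + -2.9·0.5 + 2.8·1 + -0.9·1 + 3.5·-1 + 2.9·1.

-3.8 9.4 10.1 3
10.65 12.6 1.6 5.2
2.25 -0.05 13.55 -3.45
18.85 -8.25 -4.25 17.6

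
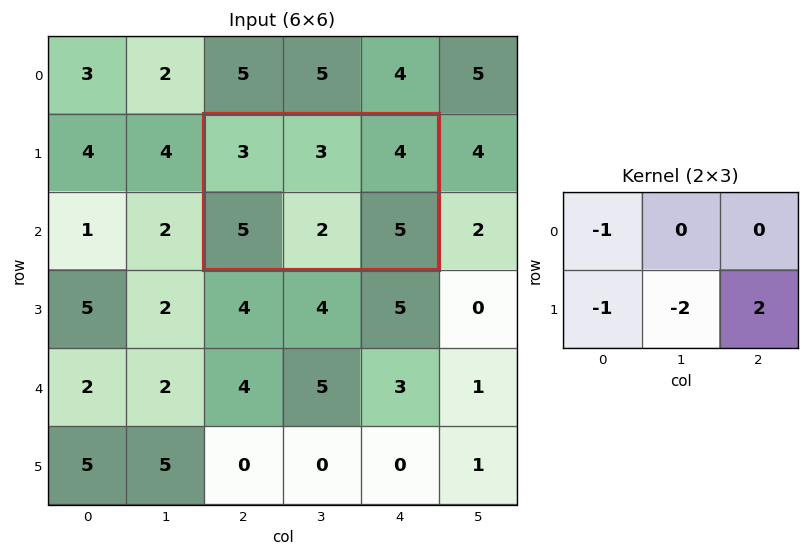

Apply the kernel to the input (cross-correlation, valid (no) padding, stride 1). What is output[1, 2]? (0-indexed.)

The receptive field on the input at this output position is [3 3 4 / 5 2 5]. Elementwise product with the kernel and sum: 3·-1 + 5·-1 + 2·-2 + 5·2.

-2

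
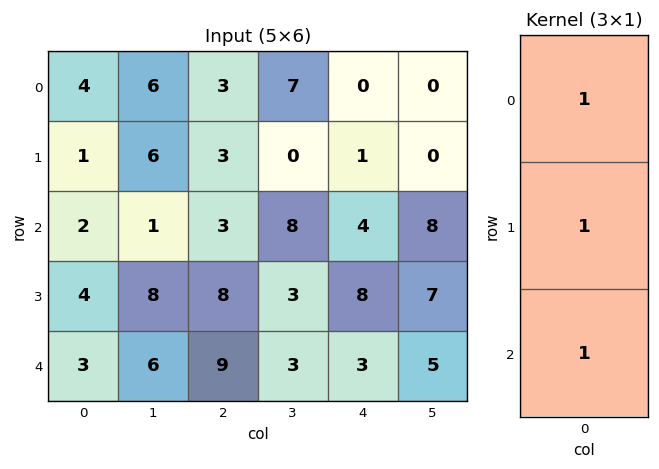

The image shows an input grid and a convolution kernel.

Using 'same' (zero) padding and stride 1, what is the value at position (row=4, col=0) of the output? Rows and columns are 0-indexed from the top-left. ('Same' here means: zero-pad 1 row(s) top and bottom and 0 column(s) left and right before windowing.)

7

The receptive field on the zero-padded input at this output position is [4 / 3 / 0]. Elementwise product with the kernel and sum: 4·1 + 3·1 + 0·1.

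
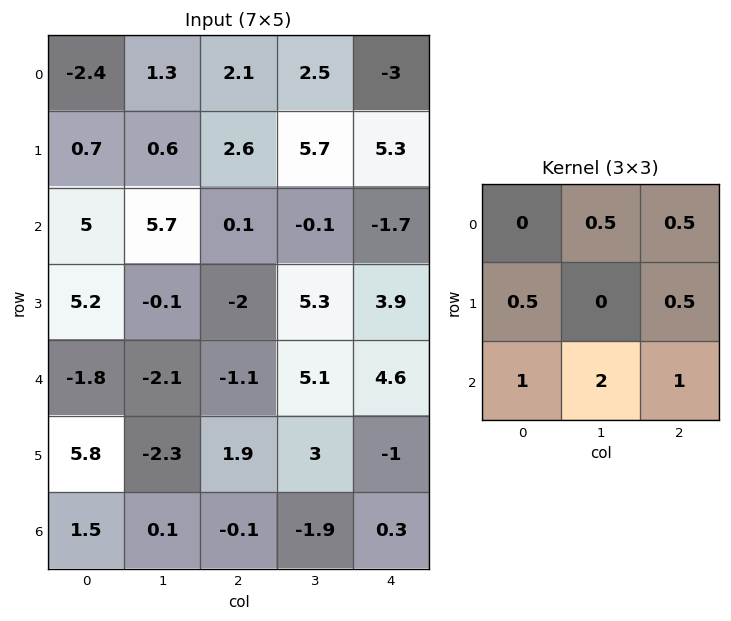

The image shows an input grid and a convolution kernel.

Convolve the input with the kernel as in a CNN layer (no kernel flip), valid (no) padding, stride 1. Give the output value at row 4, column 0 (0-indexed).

The receptive field on the input at this output position is [-1.8 -2.1 -1.1 / 5.8 -2.3 1.9 / 1.5 0.1 -0.1]. Elementwise product with the kernel and sum: -2.1·0.5 + -1.1·0.5 + 5.8·0.5 + 1.9·0.5 + 1.5·1 + 0.1·2 + -0.1·1.

3.85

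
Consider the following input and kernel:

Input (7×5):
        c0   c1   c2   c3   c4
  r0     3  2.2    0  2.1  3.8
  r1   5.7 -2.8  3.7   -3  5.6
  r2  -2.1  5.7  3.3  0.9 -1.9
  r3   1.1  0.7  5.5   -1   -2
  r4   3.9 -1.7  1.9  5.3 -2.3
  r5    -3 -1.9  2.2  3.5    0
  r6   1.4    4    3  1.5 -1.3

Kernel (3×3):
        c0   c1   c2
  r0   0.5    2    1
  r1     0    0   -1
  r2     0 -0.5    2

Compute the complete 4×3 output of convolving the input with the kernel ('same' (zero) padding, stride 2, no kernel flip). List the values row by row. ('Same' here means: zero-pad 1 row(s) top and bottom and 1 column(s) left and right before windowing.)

Output[0,0]: The receptive field on the zero-padded input at this output position is [0 0 0 / 0 3 2.2 / 0 5.7 -2.8]. Elementwise product with the kernel and sum: 0·0.5 + 0·2 + 0·1 + 2.2·-1 + 5.7·-0.5 + -2.8·2.
Output[0,1]: The receptive field on the zero-padded input at this output position is [0 0 0 / 2.2 0 2.1 / -2.8 3.7 -3]. Elementwise product with the kernel and sum: 0·0.5 + 0·2 + 0·1 + 2.1·-1 + 3.7·-0.5 + -3·2.

-10.65 -9.95 -2.8
3.75 -2.65 10.7
2.3 10.95 -4.5
-11.9 5.45 1.75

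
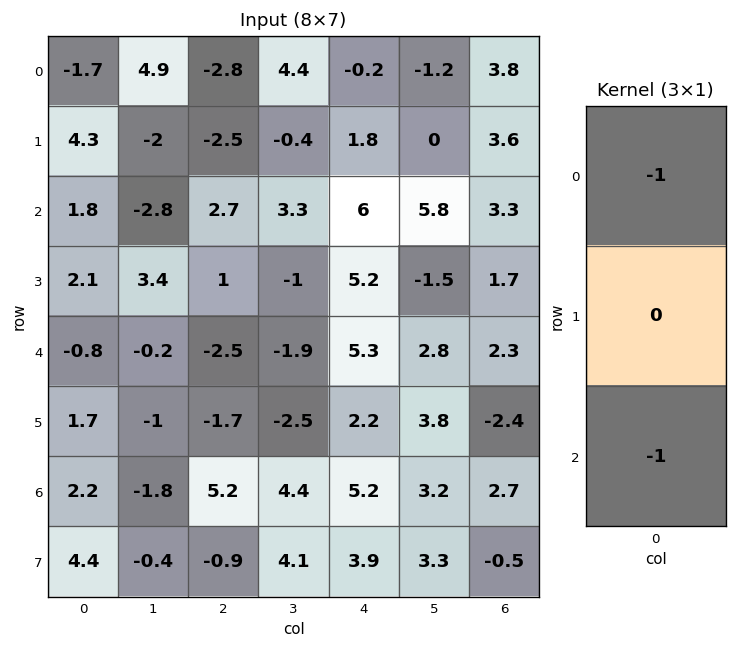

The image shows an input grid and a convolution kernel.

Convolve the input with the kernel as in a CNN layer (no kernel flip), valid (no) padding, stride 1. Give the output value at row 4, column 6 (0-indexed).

The receptive field on the input at this output position is [2.3 / -2.4 / 2.7]. Elementwise product with the kernel and sum: 2.3·-1 + 2.7·-1.

-5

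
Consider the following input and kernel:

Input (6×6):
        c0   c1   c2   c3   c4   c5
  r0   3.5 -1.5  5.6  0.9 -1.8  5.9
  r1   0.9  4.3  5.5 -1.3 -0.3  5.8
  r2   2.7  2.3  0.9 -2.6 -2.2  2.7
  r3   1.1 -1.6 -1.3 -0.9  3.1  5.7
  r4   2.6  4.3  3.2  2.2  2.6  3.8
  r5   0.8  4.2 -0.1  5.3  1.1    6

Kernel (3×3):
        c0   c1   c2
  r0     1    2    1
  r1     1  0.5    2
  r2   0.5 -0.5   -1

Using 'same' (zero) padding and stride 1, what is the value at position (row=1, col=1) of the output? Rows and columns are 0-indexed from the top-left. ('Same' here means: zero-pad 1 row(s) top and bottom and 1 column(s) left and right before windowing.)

The receptive field on the zero-padded input at this output position is [3.5 -1.5 5.6 / 0.9 4.3 5.5 / 2.7 2.3 0.9]. Elementwise product with the kernel and sum: 3.5·1 + -1.5·2 + 5.6·1 + 0.9·1 + 4.3·0.5 + 5.5·2 + 2.7·0.5 + 2.3·-0.5 + 0.9·-1.

19.45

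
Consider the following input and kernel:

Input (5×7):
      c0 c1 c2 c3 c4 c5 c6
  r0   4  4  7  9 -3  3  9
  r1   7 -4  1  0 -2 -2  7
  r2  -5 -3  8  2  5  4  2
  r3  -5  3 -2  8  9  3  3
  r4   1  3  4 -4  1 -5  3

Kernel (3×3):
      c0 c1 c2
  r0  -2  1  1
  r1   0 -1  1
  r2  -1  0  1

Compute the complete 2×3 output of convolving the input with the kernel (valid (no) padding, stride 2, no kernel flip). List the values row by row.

Output[0,0]: The receptive field on the input at this output position is [4 4 7 / 7 -4 1 / -5 -3 8]. Elementwise product with the kernel and sum: 4·-2 + 4·1 + 7·1 + -4·-1 + 1·1 + -5·-1 + 8·1.

21 -13 24
13 -11 -2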